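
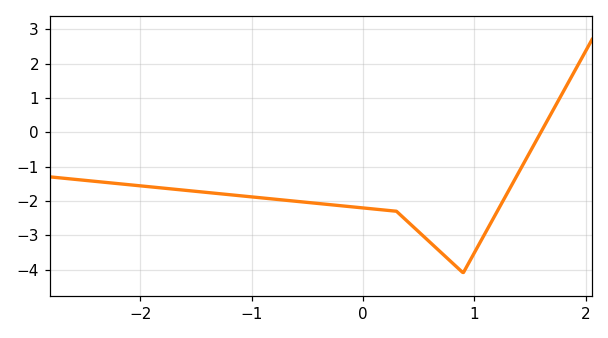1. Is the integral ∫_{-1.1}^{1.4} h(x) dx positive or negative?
negative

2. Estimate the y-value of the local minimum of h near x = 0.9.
-4.1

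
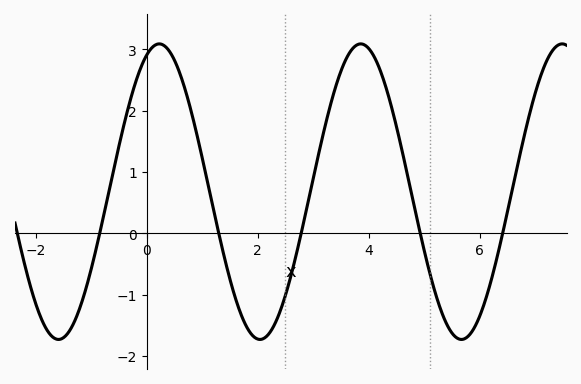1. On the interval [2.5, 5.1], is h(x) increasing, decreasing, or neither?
neither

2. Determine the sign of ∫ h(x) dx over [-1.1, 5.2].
positive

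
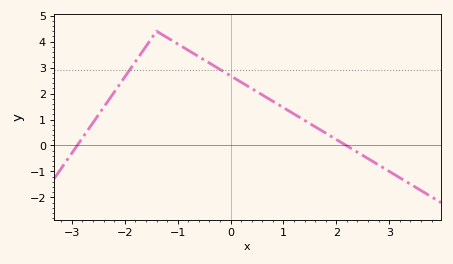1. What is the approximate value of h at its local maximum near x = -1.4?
4.4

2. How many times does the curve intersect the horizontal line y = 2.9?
2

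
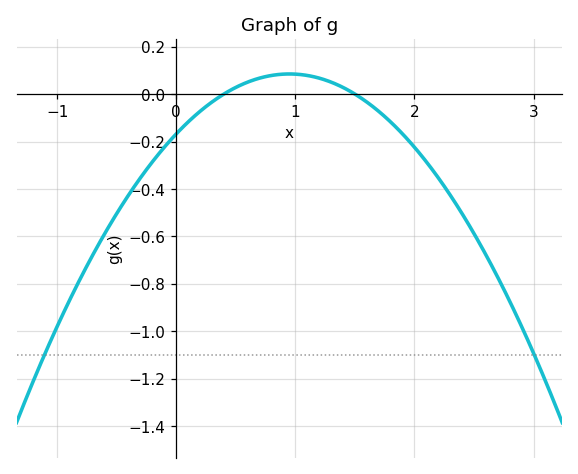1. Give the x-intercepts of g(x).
0.4, 1.5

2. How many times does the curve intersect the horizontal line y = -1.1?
2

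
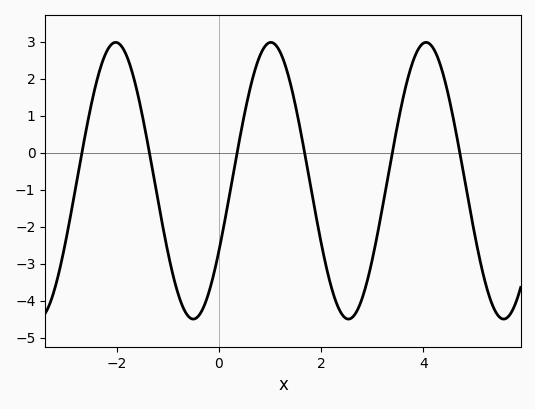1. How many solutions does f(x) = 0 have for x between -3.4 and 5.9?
6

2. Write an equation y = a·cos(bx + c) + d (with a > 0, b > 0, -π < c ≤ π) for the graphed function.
y = 3.74cos(2.07x - 2.1) - 0.76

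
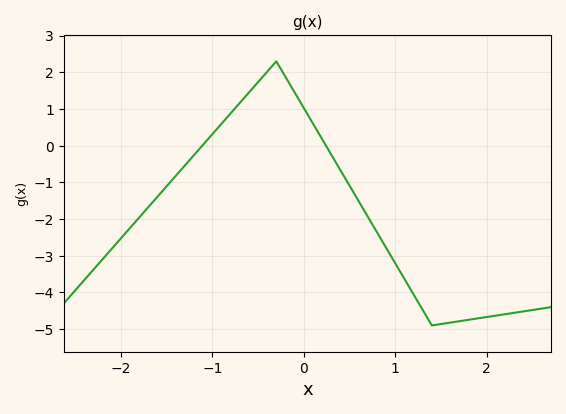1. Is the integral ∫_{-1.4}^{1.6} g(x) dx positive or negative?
negative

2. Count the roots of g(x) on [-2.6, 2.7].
2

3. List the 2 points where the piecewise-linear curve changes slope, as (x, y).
(-0.3, 2.3); (1.4, -4.9)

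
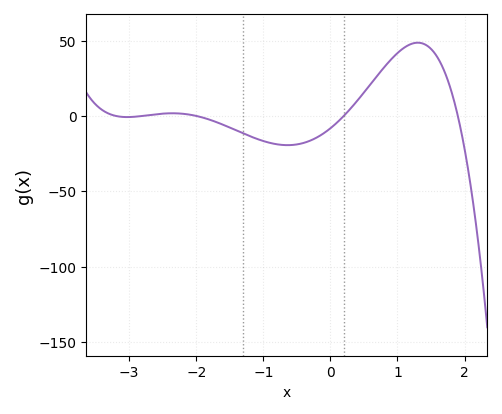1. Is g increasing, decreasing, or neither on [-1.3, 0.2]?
neither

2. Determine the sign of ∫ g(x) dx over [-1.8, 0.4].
negative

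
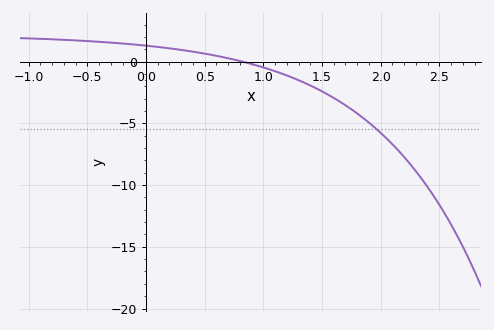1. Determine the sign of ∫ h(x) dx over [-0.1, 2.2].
negative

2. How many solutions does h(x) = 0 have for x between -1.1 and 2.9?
1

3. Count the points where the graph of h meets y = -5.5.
1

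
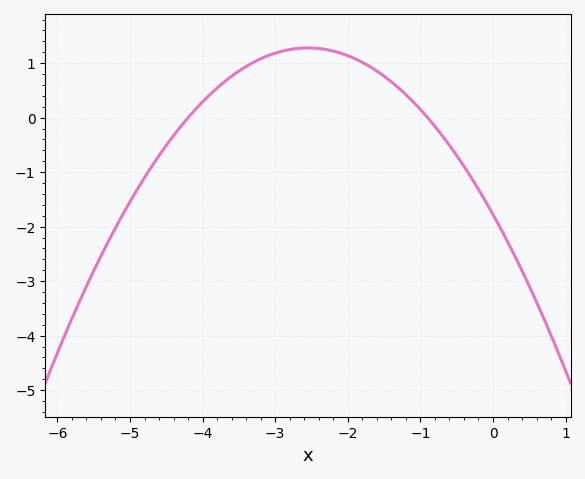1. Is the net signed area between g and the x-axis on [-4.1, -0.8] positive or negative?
positive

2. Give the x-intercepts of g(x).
-4.2, -0.9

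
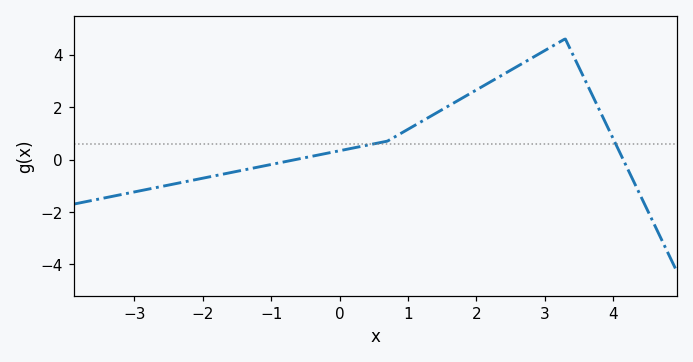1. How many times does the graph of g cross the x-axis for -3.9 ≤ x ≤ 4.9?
2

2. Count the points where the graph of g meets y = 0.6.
2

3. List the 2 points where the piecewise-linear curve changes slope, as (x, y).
(0.7, 0.7); (3.3, 4.6)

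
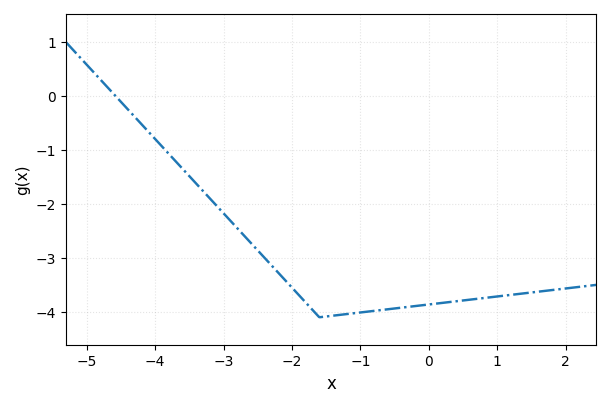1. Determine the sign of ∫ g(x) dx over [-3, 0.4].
negative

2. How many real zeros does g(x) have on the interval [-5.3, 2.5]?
1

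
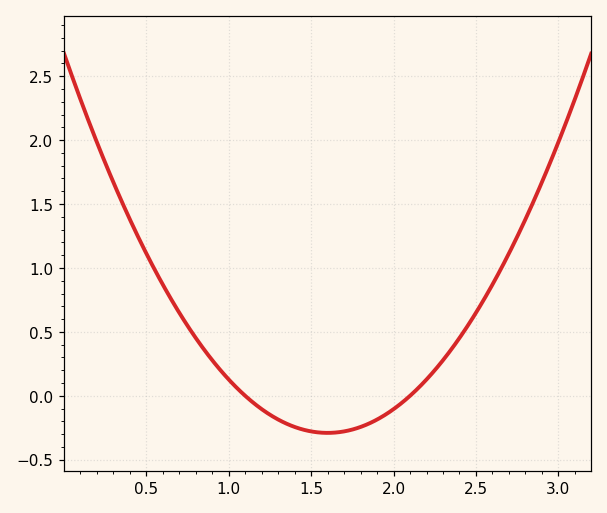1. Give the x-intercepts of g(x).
1.1, 2.1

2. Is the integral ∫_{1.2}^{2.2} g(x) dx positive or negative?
negative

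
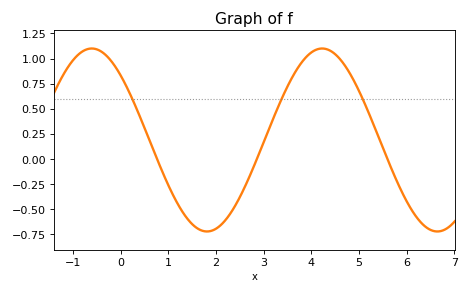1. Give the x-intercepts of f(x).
0.8, 2.8, 5.6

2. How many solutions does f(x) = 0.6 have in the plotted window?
3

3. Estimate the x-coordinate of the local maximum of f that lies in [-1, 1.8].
-0.6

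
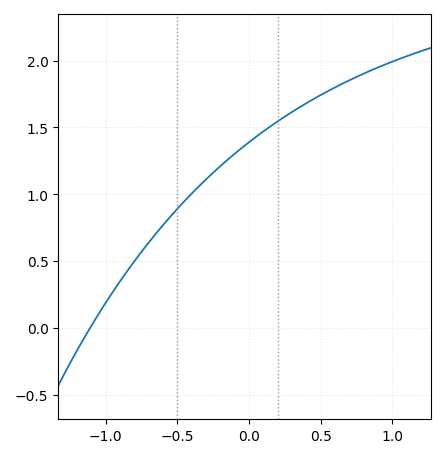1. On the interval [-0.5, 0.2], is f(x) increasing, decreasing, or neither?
increasing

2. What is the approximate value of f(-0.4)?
1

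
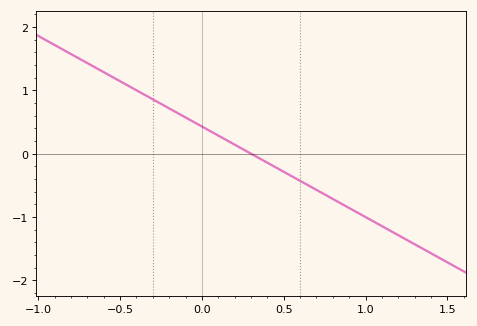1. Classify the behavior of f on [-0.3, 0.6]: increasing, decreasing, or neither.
decreasing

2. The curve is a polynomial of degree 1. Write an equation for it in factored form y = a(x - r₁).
y = -1.43(x - 0.3)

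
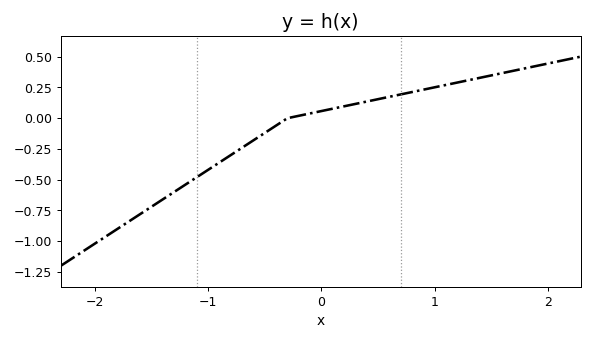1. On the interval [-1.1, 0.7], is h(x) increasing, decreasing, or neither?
increasing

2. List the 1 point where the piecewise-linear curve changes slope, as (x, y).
(-0.3, 0)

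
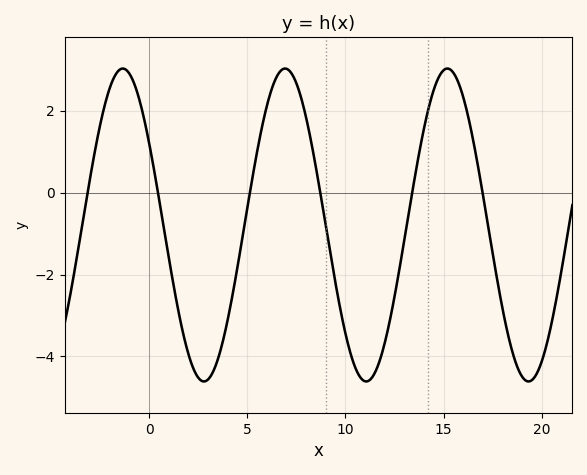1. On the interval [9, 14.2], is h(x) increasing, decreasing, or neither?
neither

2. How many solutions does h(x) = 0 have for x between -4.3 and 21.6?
6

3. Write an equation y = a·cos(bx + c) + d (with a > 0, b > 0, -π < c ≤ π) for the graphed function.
y = 3.82cos(0.76x + 1) - 0.79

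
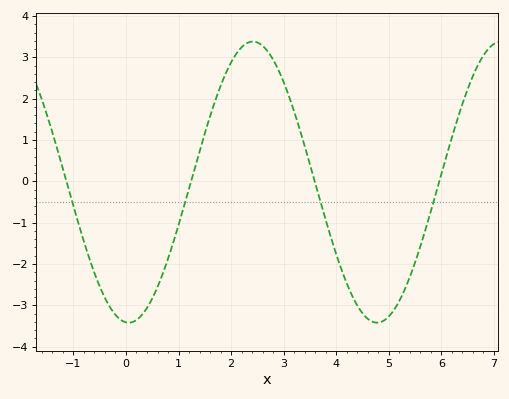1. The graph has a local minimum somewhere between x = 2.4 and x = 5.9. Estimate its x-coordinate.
4.8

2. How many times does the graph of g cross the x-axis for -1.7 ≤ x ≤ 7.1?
4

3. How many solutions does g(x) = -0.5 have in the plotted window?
4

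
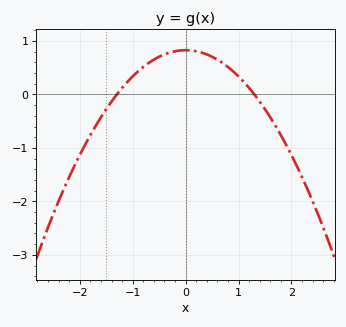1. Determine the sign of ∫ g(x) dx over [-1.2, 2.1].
positive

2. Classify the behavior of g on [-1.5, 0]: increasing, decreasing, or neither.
increasing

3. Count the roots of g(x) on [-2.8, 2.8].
2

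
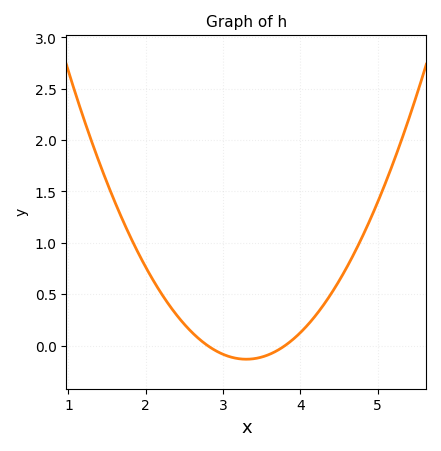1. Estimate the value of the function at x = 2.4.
0.297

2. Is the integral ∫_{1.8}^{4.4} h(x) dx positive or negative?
positive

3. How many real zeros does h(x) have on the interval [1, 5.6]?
2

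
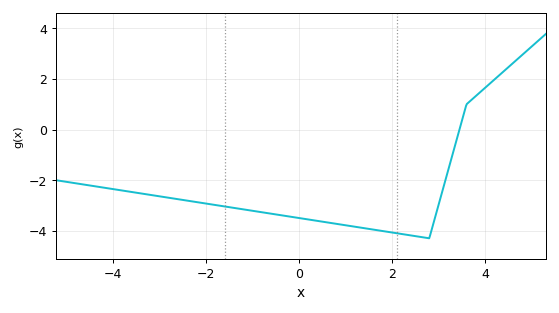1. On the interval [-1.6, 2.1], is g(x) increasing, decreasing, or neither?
decreasing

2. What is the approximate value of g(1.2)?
-3.84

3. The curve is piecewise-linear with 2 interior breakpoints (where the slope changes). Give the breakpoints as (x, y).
(2.8, -4.3); (3.6, 1)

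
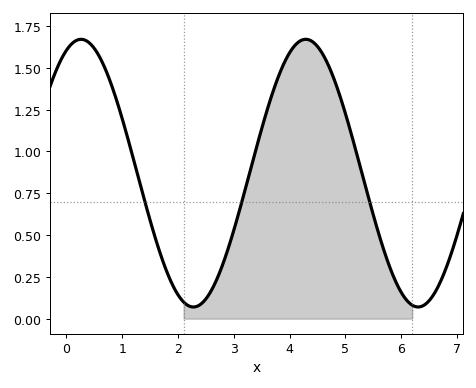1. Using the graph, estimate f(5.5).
0.622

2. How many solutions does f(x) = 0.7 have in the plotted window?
3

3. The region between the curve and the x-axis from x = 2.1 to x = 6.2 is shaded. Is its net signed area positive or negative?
positive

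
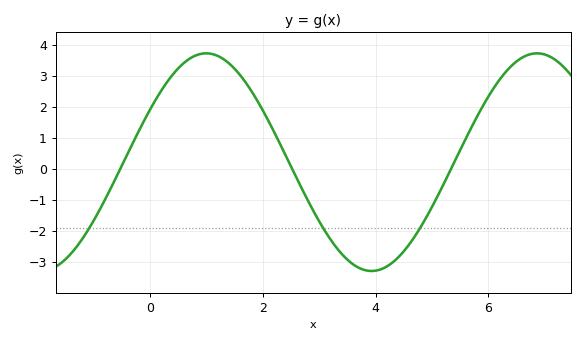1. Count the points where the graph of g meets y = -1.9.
3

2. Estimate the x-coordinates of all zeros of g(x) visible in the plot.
-0.535, 2.52, 5.34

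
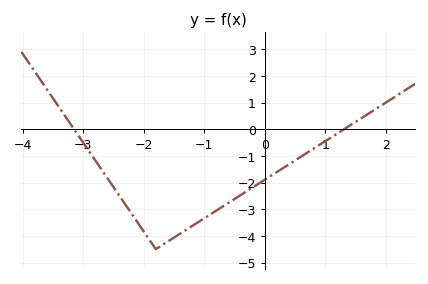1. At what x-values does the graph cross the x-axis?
-3.2, 1.3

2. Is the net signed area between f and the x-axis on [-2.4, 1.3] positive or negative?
negative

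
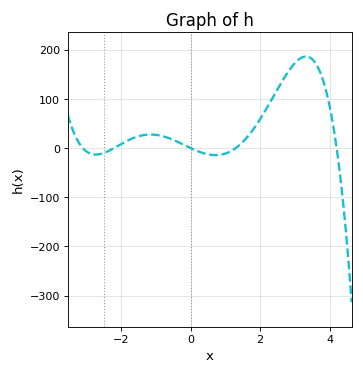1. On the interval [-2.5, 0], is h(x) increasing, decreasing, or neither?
neither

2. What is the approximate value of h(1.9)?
50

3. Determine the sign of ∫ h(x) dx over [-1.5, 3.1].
positive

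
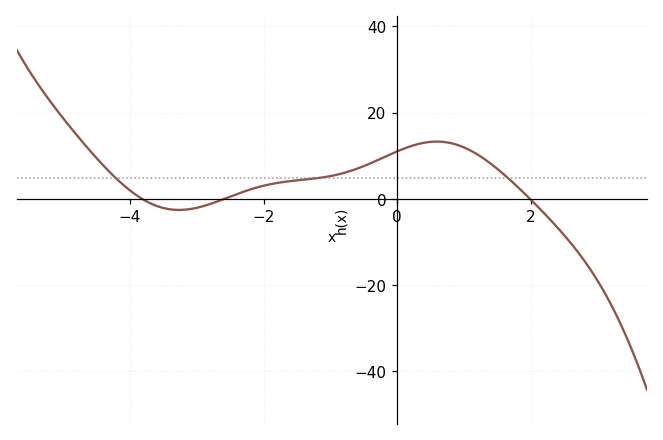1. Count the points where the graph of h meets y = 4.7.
3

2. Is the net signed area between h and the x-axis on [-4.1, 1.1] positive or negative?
positive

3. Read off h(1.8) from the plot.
2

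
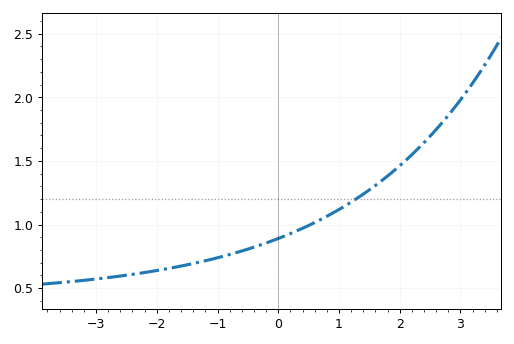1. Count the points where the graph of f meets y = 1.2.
1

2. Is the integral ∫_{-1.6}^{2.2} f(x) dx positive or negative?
positive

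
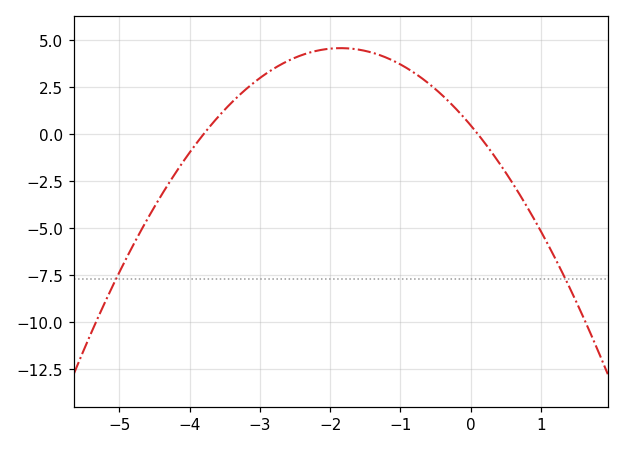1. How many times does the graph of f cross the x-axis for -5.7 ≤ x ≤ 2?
2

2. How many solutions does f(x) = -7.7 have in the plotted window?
2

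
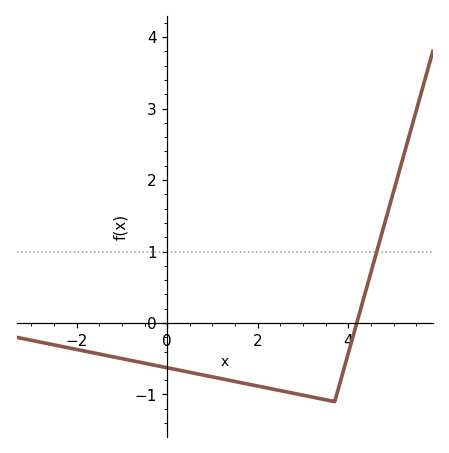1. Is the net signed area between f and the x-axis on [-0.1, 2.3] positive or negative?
negative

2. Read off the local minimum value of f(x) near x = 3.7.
-1.1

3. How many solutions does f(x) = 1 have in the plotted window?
1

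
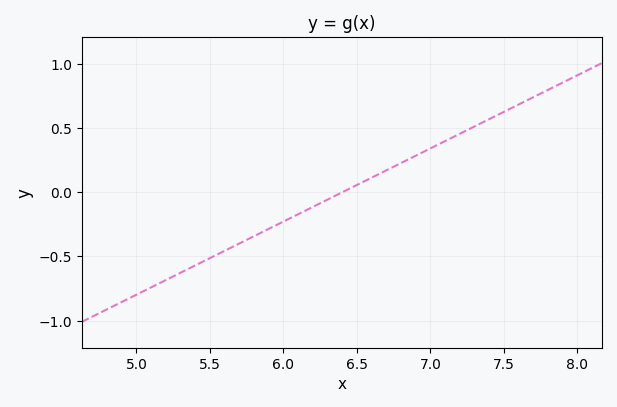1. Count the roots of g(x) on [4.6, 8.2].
1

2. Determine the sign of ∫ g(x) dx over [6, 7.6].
positive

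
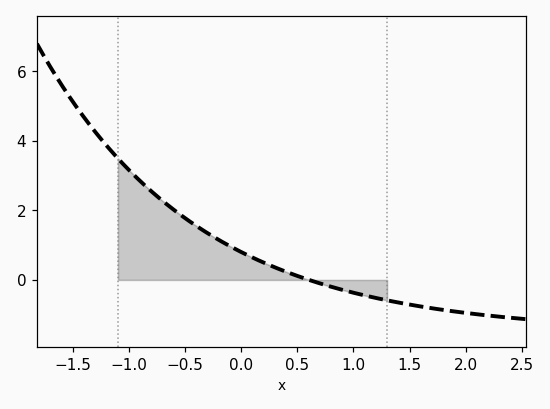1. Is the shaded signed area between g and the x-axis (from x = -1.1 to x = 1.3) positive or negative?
positive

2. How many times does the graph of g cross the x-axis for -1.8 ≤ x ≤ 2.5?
1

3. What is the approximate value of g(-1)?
3.2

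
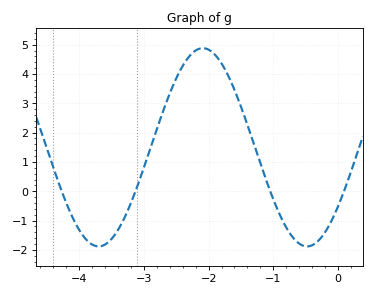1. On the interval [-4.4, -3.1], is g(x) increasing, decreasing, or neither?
neither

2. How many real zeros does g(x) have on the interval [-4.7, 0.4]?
4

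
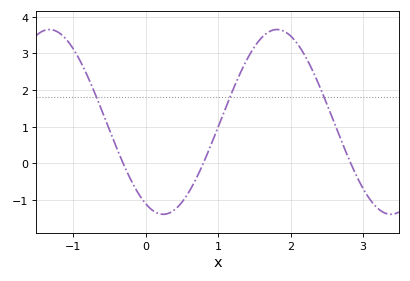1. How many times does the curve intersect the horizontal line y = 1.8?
3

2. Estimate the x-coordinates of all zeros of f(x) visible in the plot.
-0.3, 0.8, 2.8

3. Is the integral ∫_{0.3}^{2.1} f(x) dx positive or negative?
positive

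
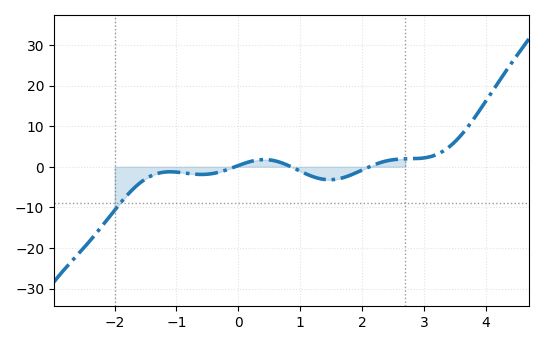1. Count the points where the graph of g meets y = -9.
1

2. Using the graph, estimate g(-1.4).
-2.17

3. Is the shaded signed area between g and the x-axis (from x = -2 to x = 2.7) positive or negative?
negative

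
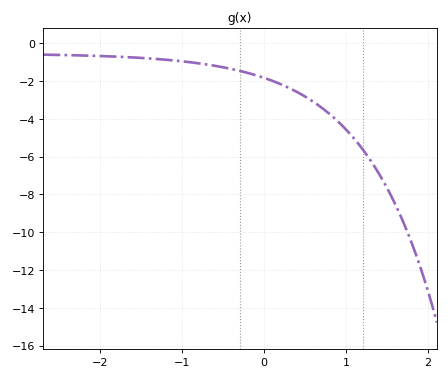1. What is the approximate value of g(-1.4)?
-0.8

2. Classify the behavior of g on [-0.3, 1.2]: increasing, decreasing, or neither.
decreasing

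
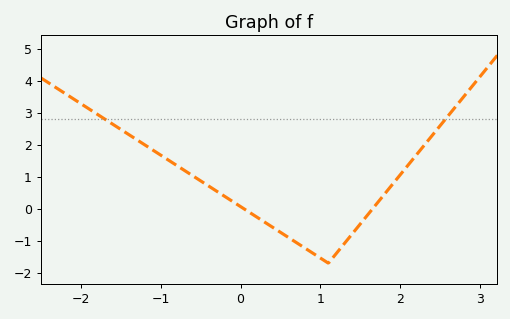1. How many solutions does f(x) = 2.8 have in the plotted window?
2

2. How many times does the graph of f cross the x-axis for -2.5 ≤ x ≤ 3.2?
2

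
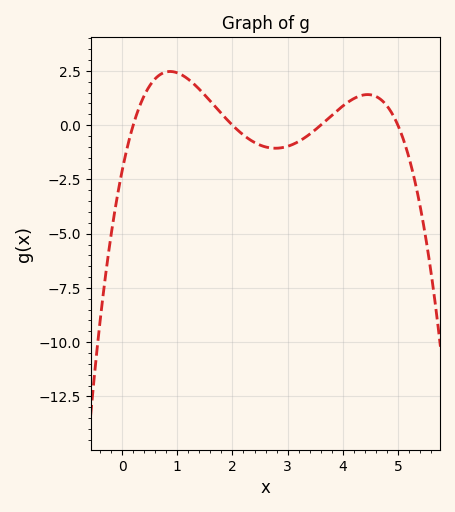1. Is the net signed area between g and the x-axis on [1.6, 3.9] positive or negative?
negative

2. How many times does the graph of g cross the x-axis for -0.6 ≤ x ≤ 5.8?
4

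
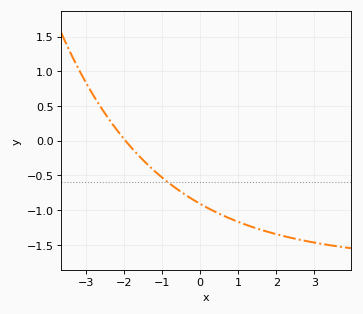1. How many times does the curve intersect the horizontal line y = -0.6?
1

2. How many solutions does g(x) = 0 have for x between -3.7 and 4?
1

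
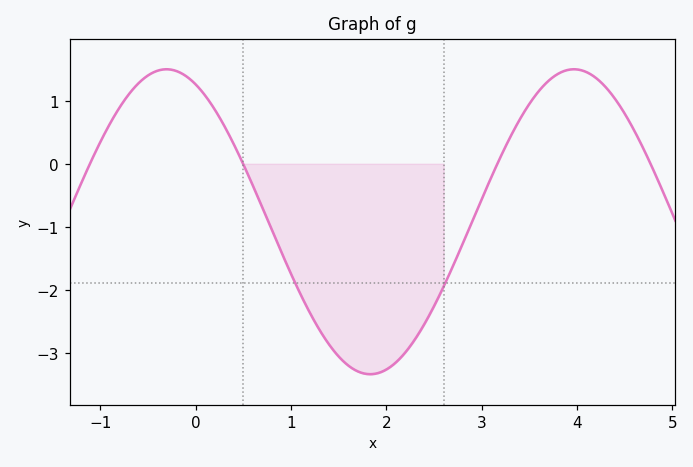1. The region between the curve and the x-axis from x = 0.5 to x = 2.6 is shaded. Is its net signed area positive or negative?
negative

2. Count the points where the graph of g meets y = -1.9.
2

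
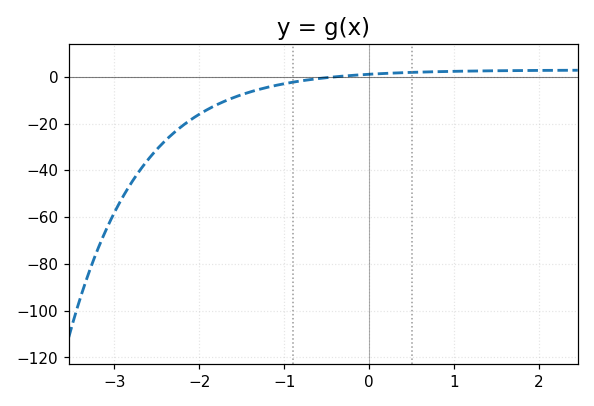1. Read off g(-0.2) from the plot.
0.58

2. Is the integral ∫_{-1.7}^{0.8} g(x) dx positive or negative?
negative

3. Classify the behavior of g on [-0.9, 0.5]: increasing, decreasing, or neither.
increasing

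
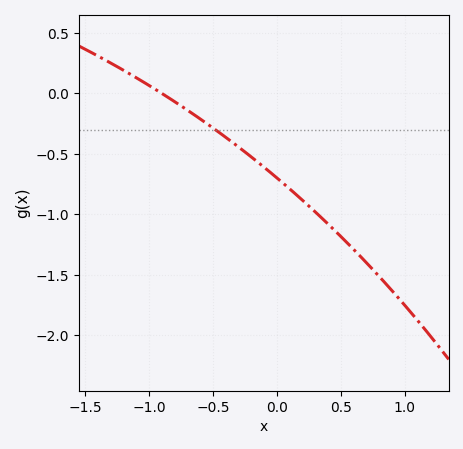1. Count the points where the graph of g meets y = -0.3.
1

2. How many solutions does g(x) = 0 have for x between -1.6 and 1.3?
1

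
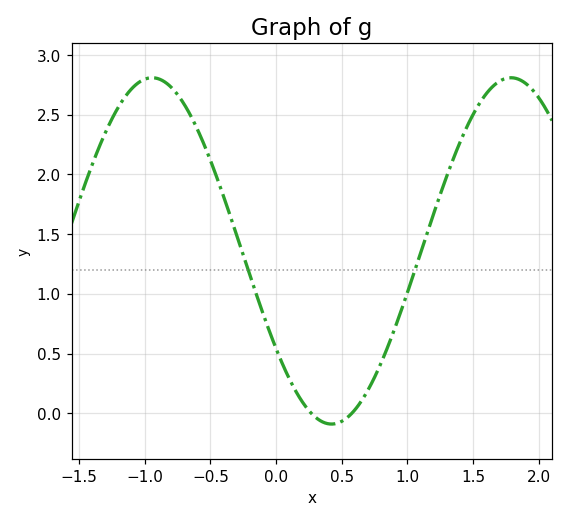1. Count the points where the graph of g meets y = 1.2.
2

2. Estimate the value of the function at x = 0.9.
0.7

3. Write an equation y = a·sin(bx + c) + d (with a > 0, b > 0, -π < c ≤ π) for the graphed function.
y = 1.45sin(2.3x - 2.5) + 1.36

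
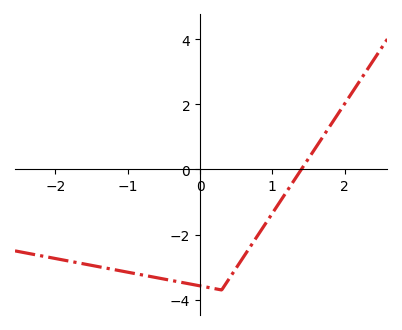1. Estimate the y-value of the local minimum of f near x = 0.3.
-3.7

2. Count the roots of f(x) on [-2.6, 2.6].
1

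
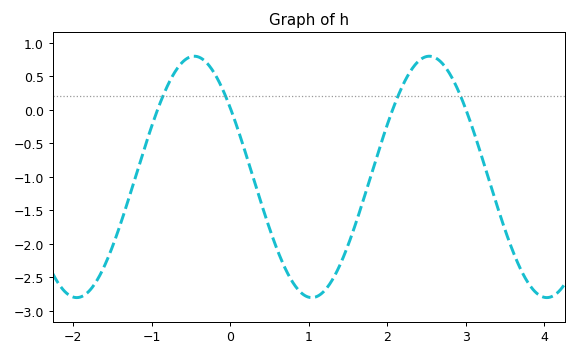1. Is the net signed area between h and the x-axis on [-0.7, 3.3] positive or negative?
negative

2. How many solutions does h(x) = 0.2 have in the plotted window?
4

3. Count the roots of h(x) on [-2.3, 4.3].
4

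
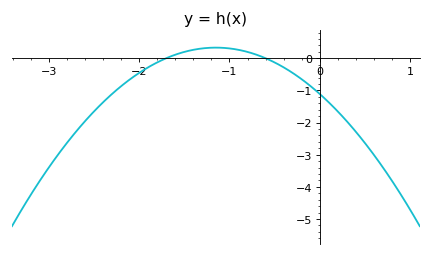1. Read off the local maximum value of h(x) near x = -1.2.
0.33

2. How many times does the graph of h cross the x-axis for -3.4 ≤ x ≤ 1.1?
2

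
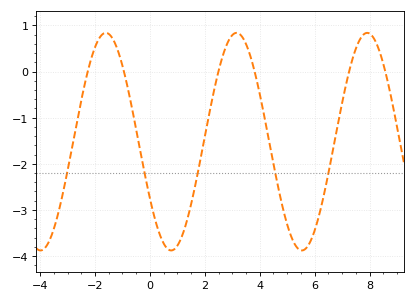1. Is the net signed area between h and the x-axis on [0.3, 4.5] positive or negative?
negative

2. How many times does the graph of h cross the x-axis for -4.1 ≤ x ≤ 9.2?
6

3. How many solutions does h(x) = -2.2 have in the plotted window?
5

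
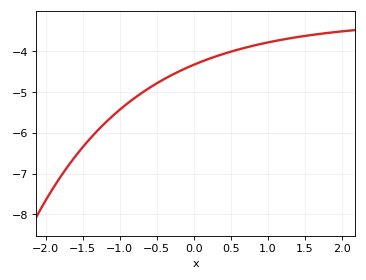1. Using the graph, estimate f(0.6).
-3.96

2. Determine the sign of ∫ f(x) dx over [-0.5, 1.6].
negative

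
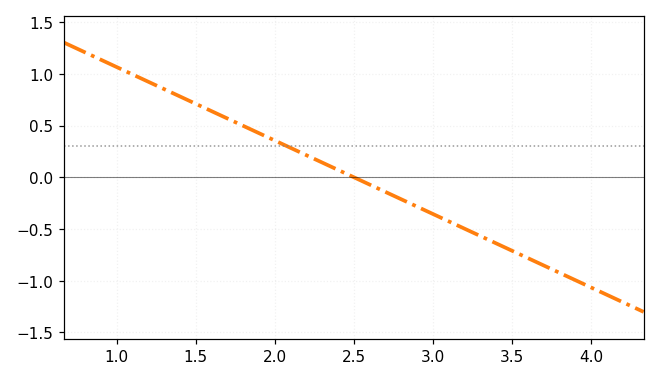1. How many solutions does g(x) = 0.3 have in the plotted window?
1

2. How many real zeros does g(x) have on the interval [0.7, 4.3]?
1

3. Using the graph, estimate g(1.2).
0.9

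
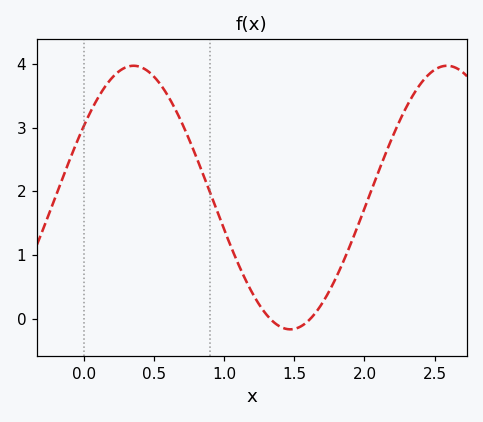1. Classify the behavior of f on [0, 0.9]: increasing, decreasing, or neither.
neither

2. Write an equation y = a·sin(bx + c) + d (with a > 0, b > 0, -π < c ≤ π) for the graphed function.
y = 2.07sin(2.8x + 0.58) + 1.9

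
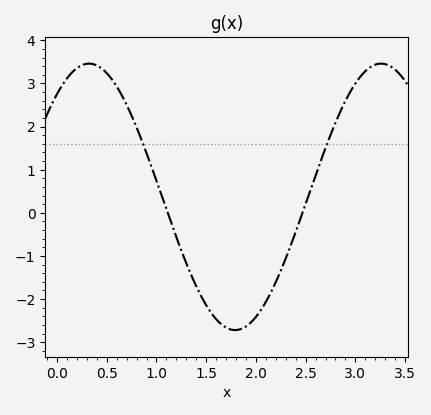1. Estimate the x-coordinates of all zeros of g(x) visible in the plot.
1.11, 2.47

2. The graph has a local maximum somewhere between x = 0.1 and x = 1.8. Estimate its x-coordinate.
0.323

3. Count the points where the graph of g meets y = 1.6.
2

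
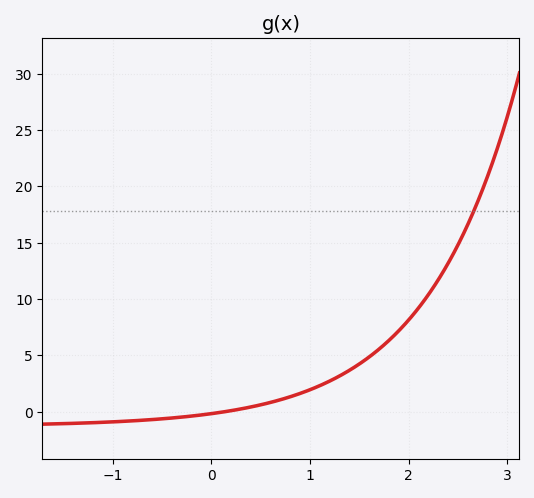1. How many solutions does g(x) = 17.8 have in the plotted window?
1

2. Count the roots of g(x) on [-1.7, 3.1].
1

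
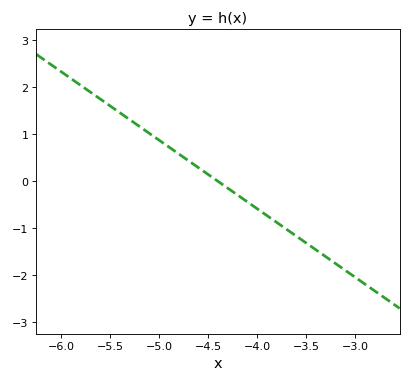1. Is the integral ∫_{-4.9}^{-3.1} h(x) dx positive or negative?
negative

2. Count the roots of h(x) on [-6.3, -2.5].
1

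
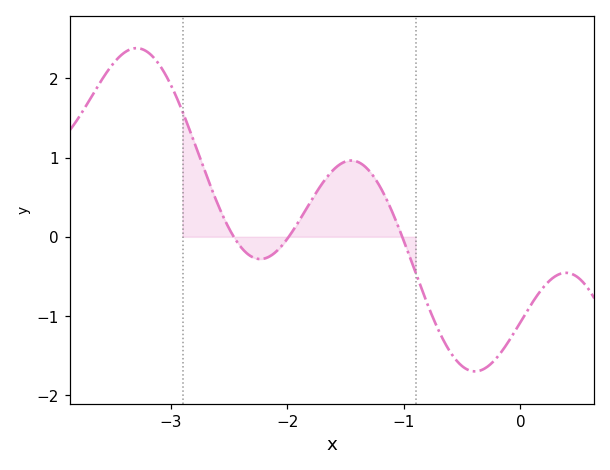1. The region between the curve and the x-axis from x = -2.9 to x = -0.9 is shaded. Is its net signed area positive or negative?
positive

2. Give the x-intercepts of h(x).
-2.5, -2, -1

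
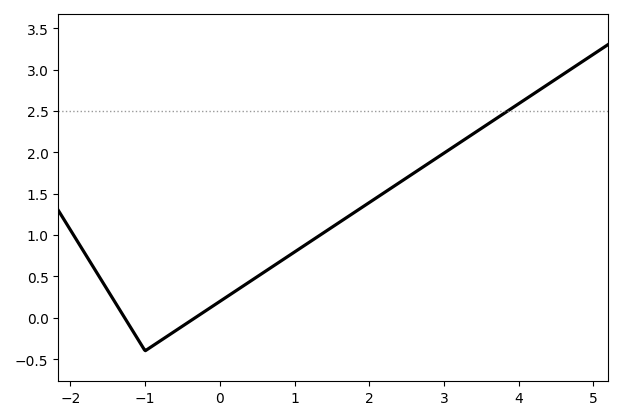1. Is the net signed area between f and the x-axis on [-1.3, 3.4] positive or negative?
positive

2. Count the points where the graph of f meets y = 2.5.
1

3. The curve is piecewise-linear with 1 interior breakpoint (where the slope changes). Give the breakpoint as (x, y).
(-1, -0.4)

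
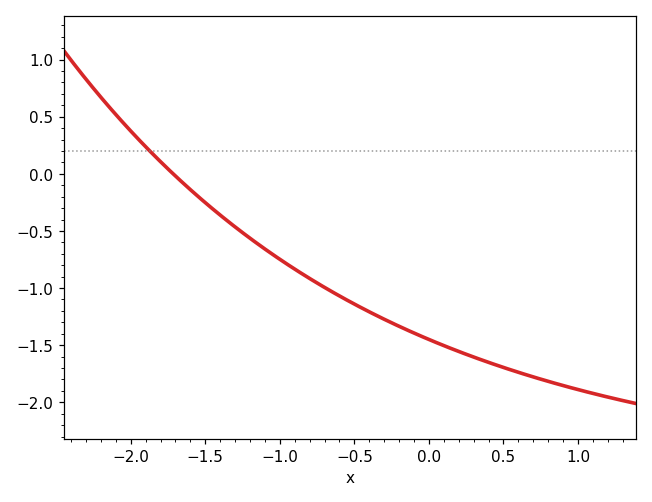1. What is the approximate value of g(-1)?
-0.748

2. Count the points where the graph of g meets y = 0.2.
1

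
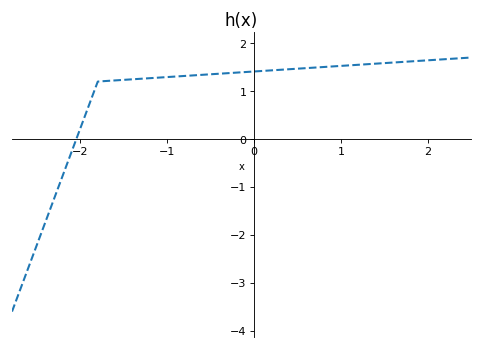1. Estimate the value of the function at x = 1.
1.5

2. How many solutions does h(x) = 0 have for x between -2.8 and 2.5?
1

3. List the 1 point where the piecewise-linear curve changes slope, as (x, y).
(-1.8, 1.2)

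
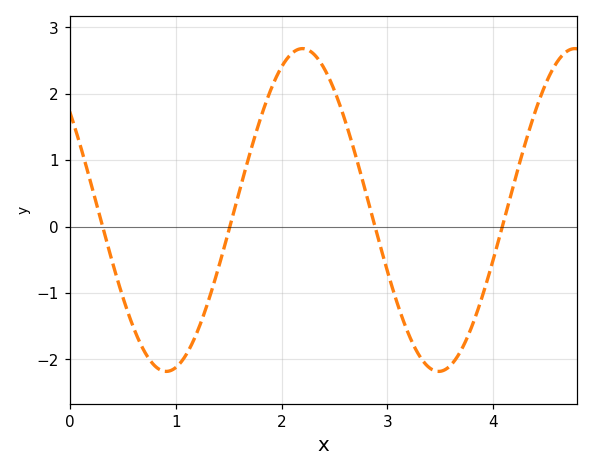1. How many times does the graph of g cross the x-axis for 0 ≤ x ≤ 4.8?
4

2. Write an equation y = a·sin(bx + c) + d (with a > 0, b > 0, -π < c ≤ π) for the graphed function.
y = 2.43sin(2.44x + 2.49) + 0.25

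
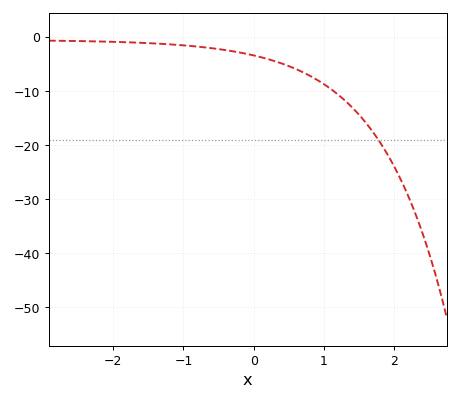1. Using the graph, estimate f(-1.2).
-1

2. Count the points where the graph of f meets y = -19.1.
1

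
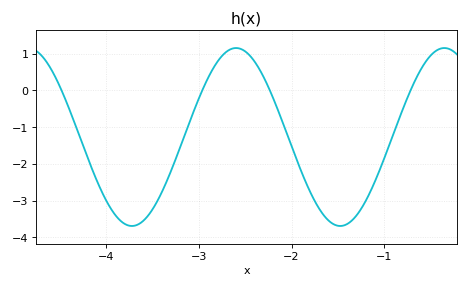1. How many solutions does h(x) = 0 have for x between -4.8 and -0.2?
4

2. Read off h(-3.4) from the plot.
-2.78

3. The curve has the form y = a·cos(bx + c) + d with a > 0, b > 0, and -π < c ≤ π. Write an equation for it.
y = 2.42cos(2.8x + 0.99) - 1.27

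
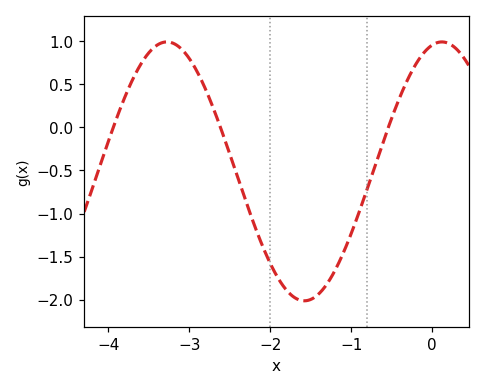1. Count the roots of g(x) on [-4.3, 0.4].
3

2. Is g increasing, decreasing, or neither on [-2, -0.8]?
neither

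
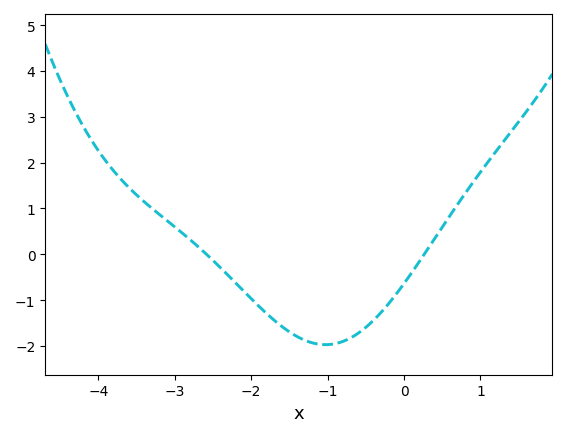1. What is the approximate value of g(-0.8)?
-1.9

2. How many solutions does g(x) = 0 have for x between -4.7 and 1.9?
2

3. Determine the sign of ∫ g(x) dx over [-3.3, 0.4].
negative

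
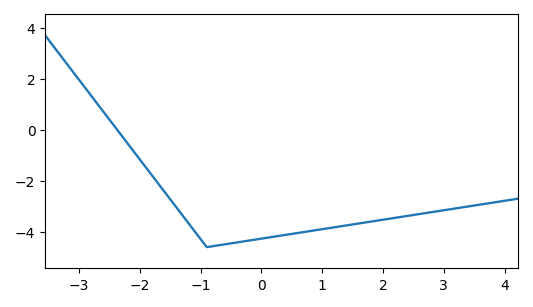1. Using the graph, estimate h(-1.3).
-3.4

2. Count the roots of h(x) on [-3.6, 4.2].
1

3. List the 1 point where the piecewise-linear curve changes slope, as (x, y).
(-0.9, -4.6)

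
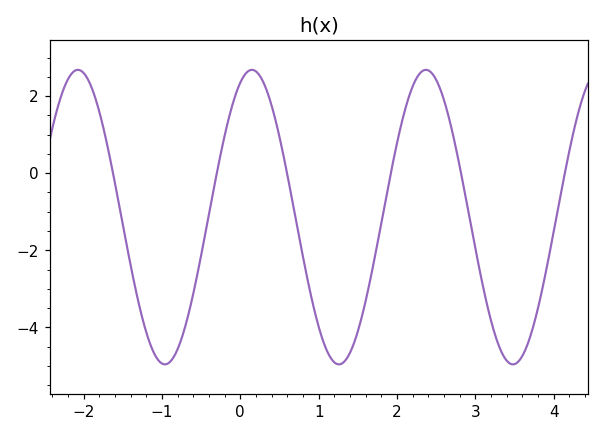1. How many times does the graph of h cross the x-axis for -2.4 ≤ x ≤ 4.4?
6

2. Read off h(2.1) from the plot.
1.6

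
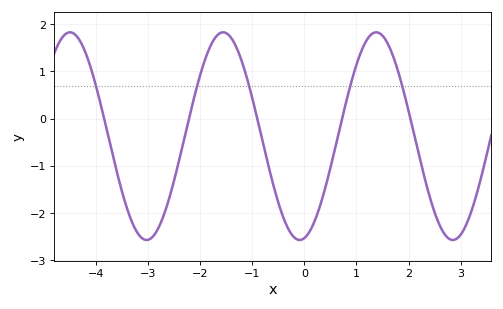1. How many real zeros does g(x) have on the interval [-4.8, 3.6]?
5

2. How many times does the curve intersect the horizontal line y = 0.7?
5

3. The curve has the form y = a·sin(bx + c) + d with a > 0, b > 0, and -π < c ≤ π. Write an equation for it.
y = 2.2sin(2.14x - 1.38) - 0.37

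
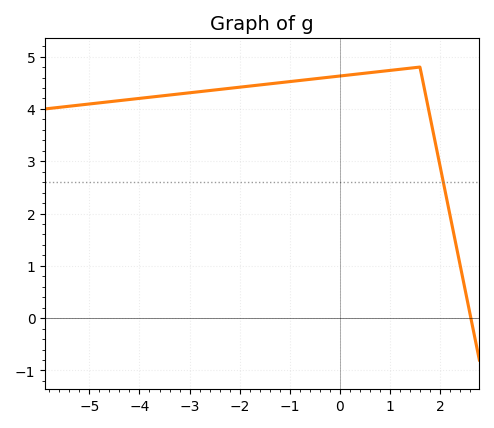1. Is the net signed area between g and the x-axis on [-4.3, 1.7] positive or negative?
positive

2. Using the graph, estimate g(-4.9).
4.1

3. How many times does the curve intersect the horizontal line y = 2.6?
1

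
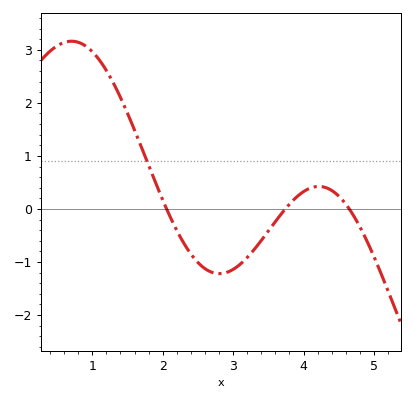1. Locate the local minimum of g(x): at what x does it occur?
2.8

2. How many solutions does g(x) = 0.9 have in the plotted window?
1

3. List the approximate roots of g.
2.06, 3.74, 4.65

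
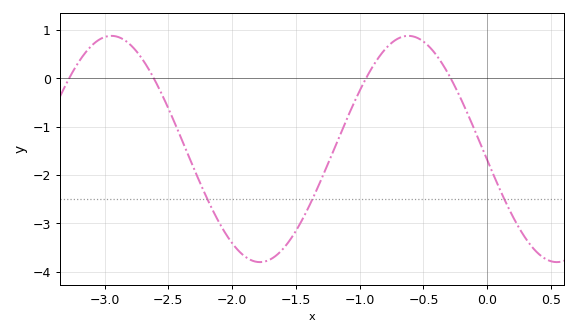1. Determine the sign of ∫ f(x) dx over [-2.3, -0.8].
negative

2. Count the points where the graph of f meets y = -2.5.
3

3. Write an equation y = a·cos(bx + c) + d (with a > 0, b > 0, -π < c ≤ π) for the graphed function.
y = 2.34cos(2.7x + 1.67) - 1.46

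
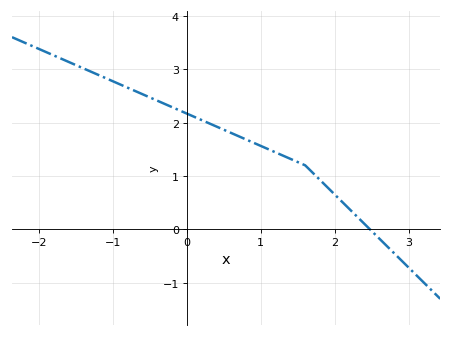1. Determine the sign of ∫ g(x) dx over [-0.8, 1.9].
positive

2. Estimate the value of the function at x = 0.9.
1.62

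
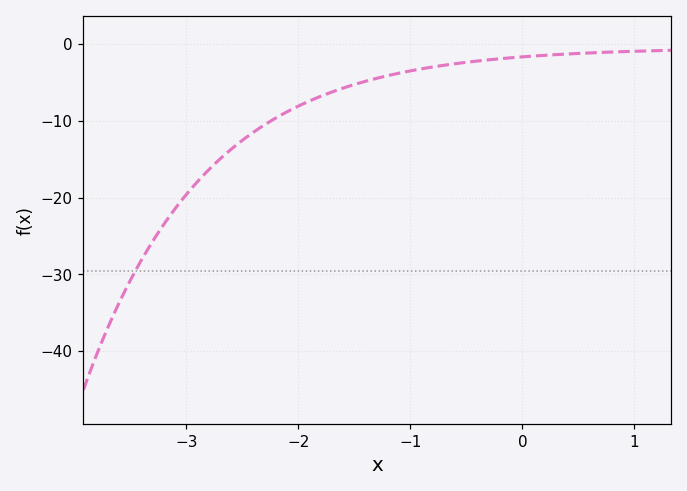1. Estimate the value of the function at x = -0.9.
-3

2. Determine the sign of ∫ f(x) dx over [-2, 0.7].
negative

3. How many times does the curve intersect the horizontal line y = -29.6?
1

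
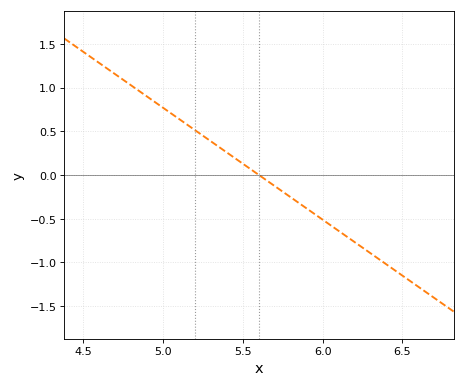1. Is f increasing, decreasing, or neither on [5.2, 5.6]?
decreasing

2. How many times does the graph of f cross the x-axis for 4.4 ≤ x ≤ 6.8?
1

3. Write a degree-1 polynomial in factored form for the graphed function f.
y = -1.28(x - 5.6)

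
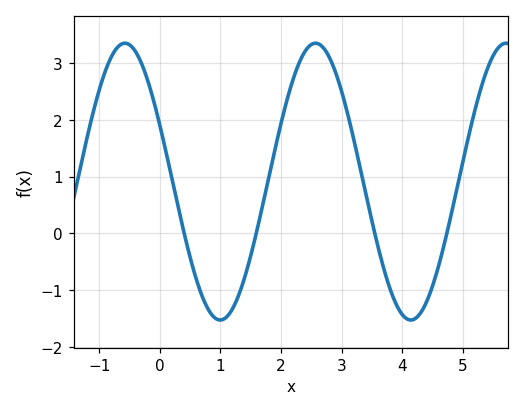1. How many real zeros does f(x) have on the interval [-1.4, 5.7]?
4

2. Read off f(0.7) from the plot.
-1.1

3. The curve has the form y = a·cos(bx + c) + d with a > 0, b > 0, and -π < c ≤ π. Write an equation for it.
y = 2.44cos(2x + 1.2) + 0.91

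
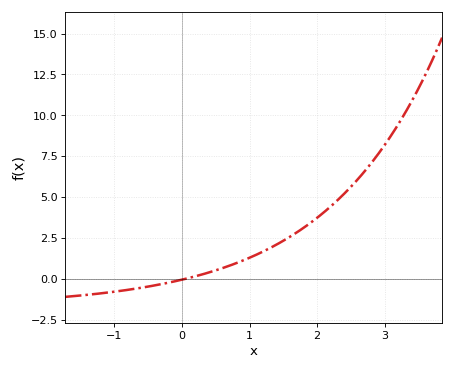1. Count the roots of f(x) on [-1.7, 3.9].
1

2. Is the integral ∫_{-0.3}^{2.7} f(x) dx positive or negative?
positive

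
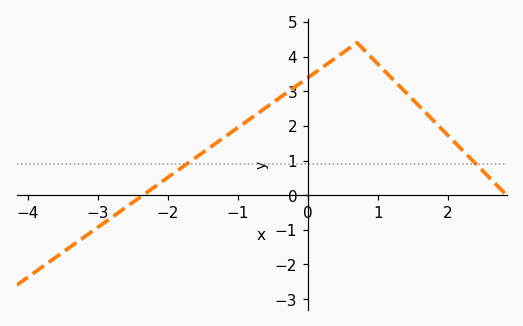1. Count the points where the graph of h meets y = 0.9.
2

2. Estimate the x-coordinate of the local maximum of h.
0.698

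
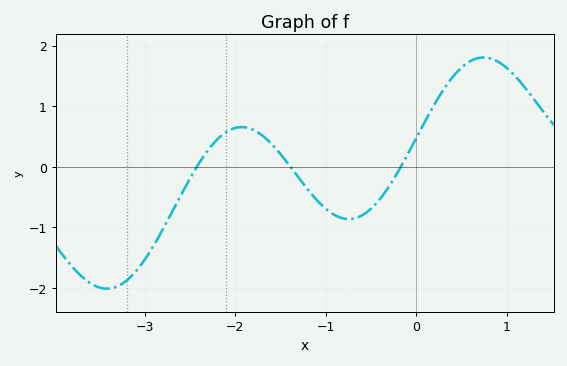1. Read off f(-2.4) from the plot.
0.1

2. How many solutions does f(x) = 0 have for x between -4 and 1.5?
3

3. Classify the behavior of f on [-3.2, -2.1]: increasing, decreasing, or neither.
increasing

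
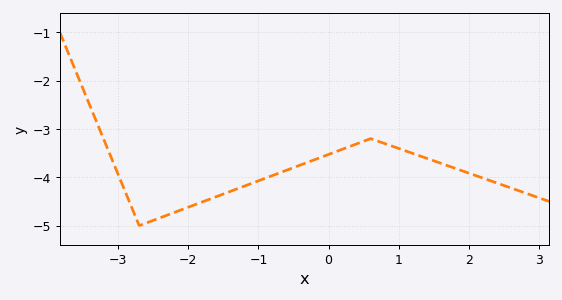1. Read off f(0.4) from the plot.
-3.31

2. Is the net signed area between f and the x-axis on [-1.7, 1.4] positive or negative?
negative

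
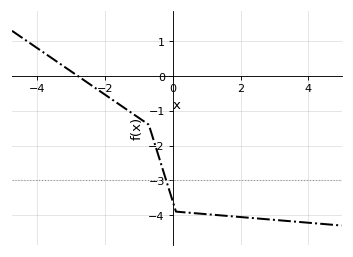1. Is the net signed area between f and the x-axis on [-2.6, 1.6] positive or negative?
negative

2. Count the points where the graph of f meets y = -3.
1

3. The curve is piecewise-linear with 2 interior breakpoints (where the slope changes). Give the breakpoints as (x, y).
(-0.7, -1.4); (0.1, -3.9)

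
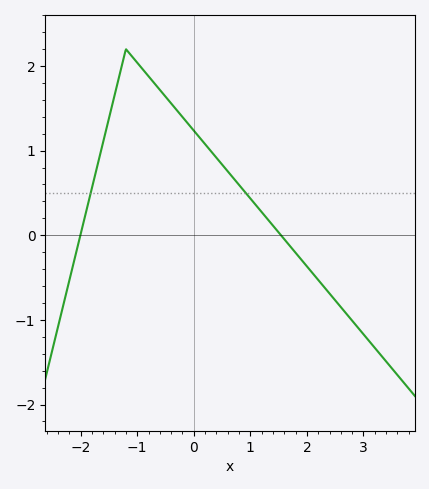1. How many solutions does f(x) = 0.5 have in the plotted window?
2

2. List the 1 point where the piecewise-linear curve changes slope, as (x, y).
(-1.2, 2.2)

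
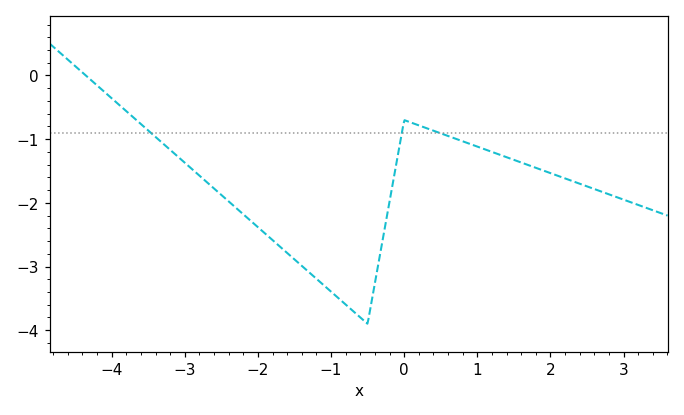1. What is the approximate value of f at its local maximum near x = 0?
-0.7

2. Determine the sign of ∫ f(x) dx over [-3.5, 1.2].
negative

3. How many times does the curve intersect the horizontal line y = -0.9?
3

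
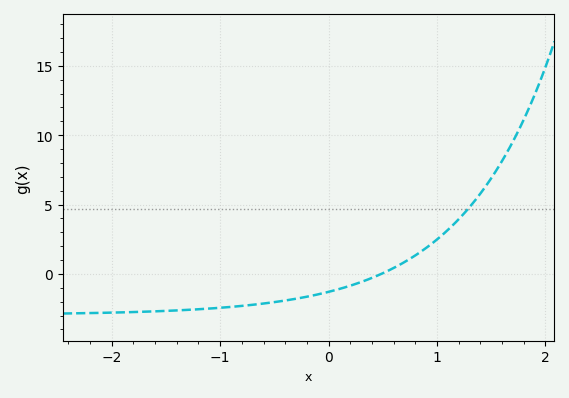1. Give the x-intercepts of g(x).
0.485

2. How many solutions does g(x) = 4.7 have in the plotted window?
1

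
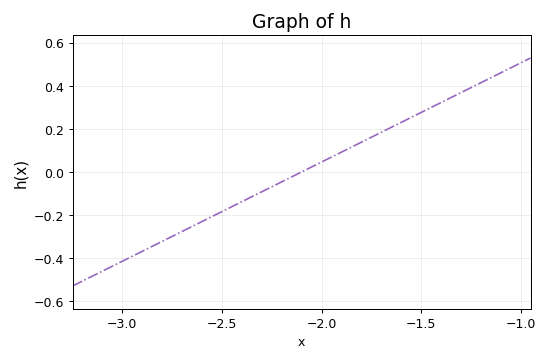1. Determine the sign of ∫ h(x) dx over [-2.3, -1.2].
positive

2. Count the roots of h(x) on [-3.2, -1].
1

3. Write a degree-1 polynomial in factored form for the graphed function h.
y = 0.46(x + 2.1)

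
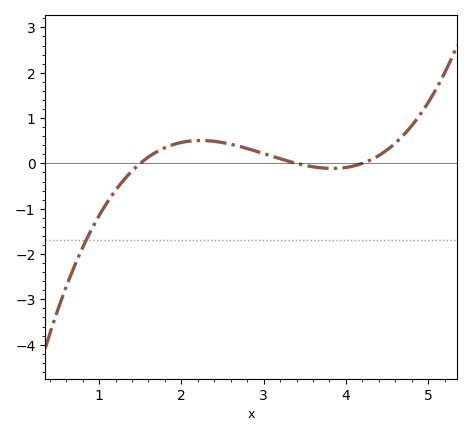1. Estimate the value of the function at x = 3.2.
0.1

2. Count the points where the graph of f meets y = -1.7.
1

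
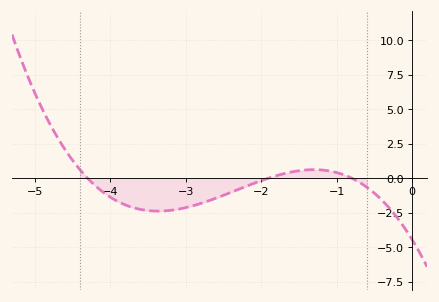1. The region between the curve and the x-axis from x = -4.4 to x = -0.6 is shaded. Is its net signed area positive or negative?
negative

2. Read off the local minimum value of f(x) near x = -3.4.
-2.39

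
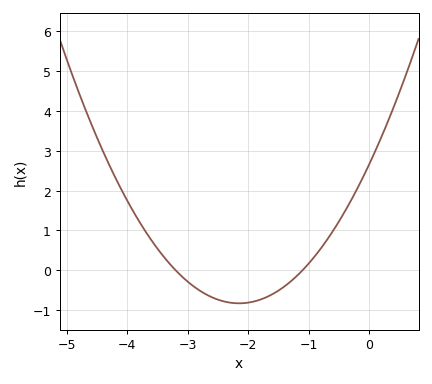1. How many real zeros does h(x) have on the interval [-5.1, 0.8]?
2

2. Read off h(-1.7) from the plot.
-0.675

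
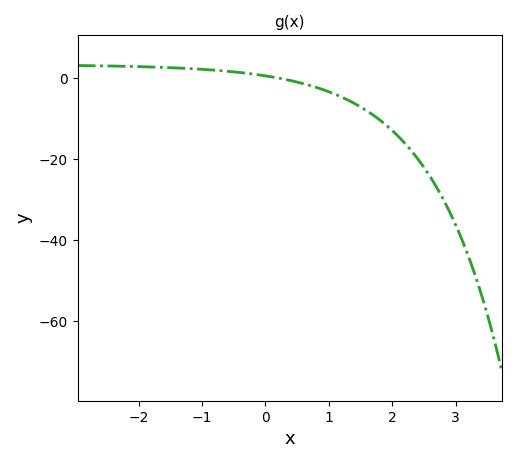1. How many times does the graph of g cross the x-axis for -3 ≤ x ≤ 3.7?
1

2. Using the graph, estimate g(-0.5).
2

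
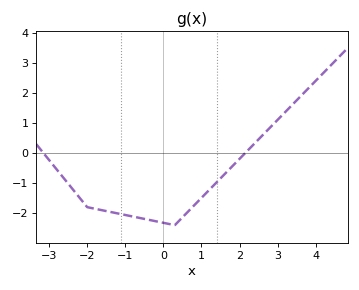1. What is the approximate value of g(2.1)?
-0.057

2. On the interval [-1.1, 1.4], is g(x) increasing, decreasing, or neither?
neither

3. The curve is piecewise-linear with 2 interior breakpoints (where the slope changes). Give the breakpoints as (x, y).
(-2, -1.8); (0.3, -2.4)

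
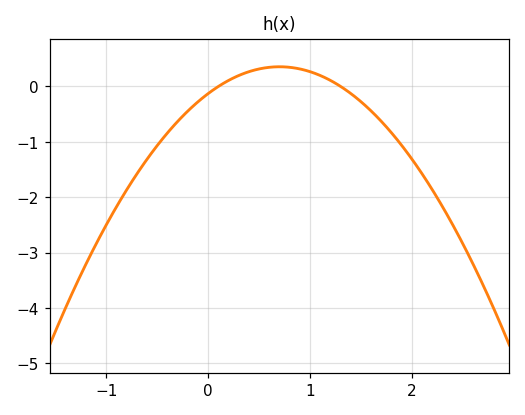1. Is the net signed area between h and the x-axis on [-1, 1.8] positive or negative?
negative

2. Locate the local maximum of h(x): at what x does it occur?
0.7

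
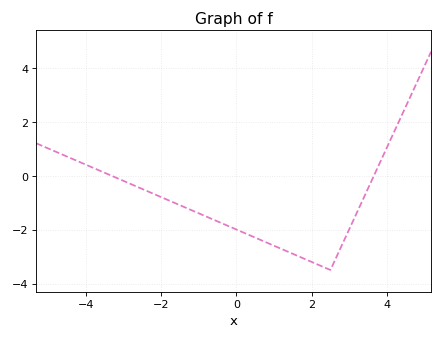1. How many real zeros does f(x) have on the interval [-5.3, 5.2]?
2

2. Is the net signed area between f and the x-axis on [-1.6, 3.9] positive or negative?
negative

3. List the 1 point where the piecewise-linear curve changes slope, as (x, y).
(2.5, -3.5)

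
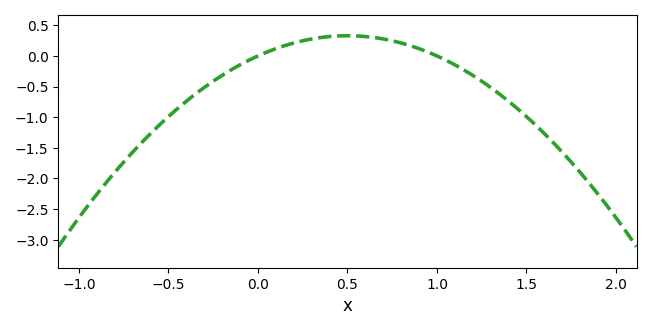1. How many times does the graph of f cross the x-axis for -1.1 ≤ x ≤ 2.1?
2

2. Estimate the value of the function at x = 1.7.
-1.57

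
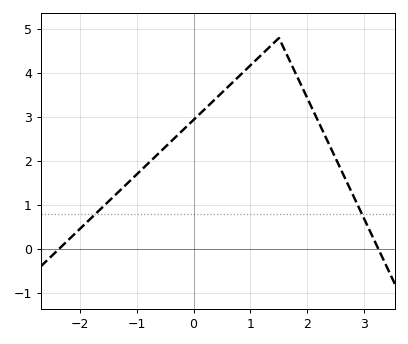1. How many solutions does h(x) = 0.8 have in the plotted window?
2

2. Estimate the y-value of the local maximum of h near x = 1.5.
4.8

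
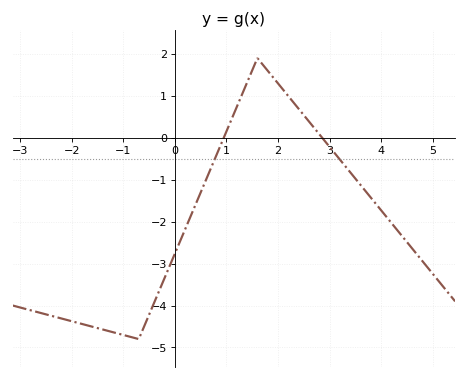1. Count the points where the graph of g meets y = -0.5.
2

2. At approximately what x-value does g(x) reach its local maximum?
1.6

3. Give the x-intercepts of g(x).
1, 2.8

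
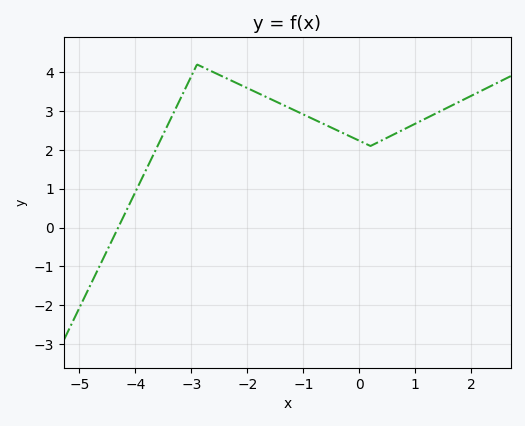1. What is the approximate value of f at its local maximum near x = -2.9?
4.2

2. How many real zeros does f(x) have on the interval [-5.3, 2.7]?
1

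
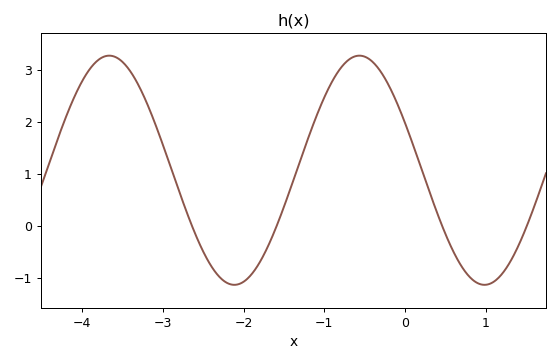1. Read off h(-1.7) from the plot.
-0.405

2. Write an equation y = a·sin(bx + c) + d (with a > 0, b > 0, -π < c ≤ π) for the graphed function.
y = 2.21sin(2.03x + 2.72) + 1.07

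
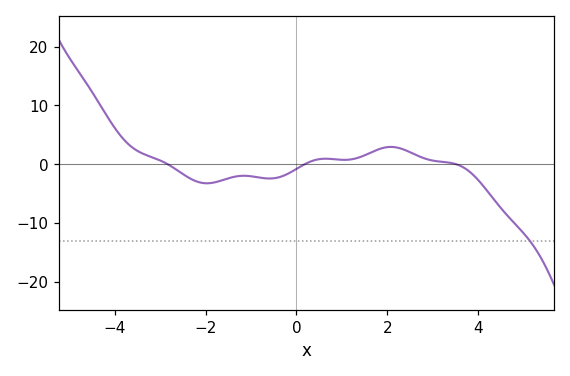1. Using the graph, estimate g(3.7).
-0.651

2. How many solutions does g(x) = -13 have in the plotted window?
1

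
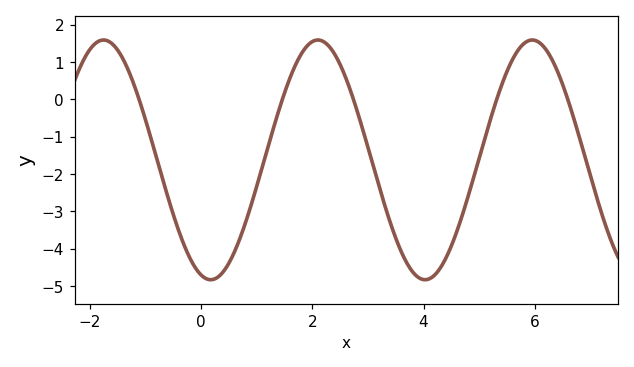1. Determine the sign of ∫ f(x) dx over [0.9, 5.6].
negative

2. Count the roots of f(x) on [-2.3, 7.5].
5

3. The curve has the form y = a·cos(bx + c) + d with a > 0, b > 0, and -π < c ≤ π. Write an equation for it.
y = 3.21cos(1.63x + 2.86) - 1.62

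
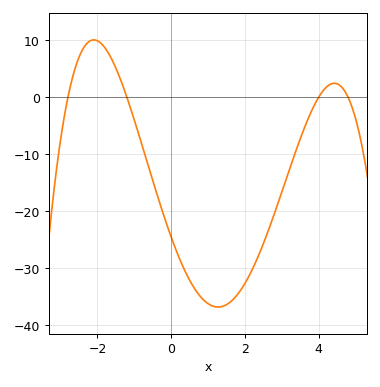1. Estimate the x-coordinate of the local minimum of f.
1.27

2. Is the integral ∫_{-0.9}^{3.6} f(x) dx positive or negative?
negative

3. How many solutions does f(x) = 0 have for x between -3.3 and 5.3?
4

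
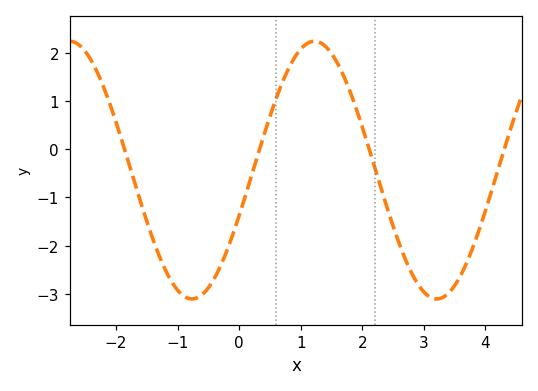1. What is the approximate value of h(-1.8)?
-0.3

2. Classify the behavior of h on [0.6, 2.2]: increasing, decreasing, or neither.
neither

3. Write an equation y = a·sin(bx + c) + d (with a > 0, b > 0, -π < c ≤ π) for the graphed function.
y = 2.68sin(1.6x - 0.36) - 0.43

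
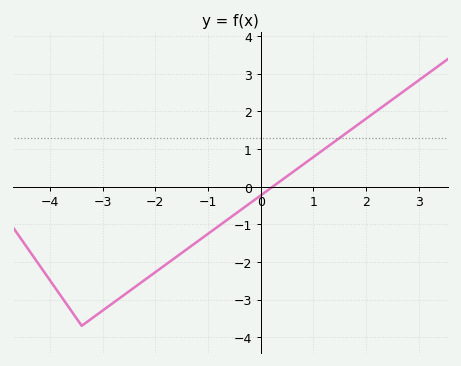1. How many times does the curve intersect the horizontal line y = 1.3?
1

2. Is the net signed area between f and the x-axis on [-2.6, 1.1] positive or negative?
negative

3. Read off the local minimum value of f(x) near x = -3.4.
-3.7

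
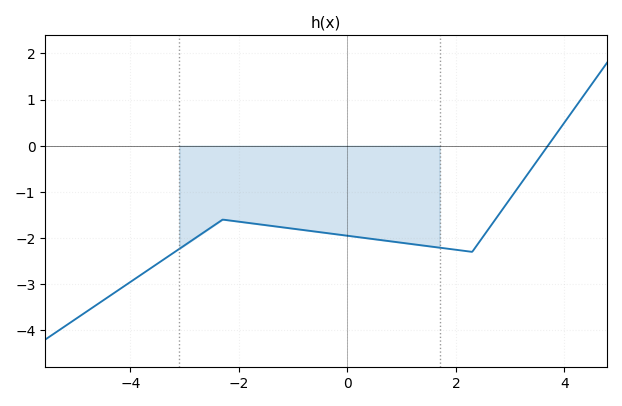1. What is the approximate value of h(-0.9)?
-1.8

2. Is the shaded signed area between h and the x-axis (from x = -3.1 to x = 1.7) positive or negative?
negative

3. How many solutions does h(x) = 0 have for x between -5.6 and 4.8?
1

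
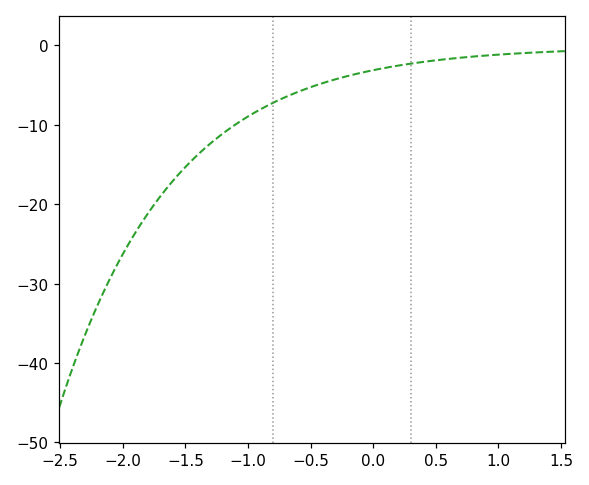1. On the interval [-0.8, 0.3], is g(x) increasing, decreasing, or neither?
increasing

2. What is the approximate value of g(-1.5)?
-15.3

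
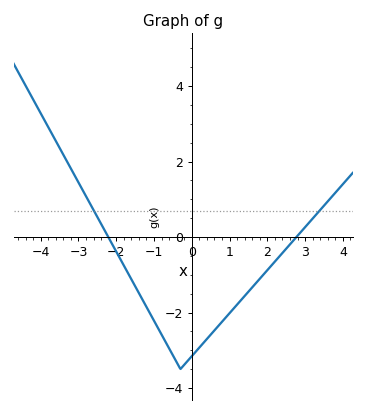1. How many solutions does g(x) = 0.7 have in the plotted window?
2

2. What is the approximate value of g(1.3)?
-1.6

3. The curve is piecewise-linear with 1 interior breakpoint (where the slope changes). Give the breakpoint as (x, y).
(-0.3, -3.5)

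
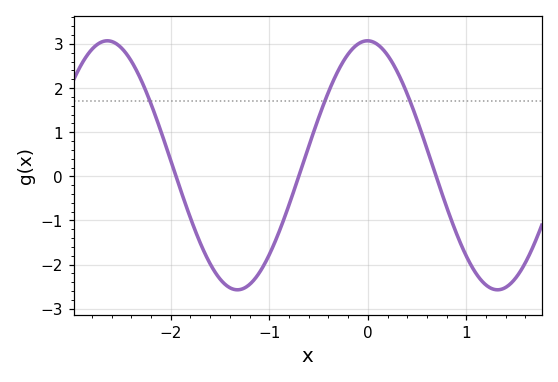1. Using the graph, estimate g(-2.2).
1.64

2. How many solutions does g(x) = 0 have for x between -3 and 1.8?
3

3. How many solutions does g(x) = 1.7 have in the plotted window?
3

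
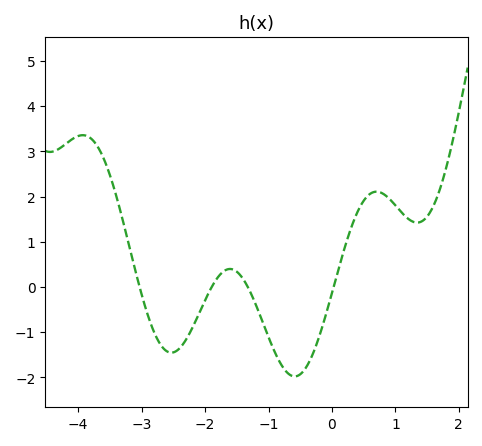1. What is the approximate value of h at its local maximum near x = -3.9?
3.36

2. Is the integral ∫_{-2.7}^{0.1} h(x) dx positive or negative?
negative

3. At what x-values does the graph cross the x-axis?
-3.03, -1.9, -1.33, 0.025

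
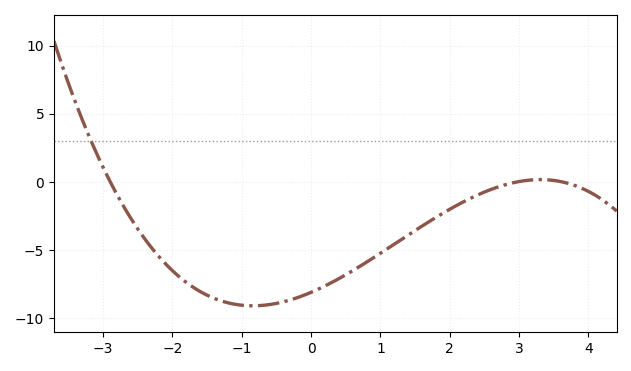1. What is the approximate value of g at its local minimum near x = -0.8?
-9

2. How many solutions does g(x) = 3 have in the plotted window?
1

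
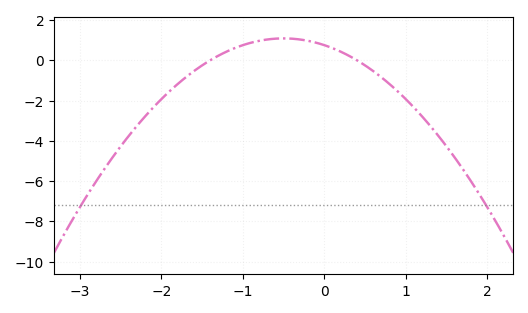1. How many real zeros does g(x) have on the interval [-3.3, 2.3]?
2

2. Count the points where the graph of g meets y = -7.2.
2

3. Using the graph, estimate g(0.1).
0.6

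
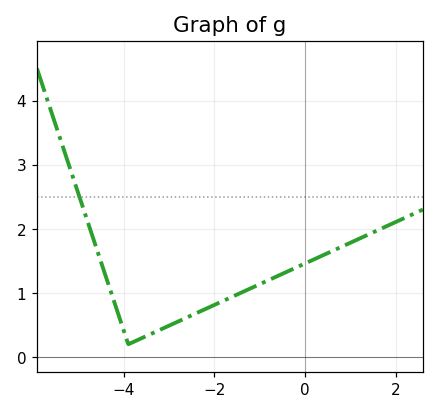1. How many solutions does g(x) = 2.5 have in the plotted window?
1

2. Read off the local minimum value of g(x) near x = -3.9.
0.2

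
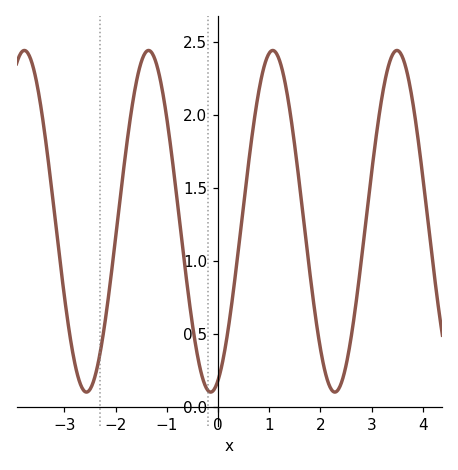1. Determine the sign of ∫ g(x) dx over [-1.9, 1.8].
positive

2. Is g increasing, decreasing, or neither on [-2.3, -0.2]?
neither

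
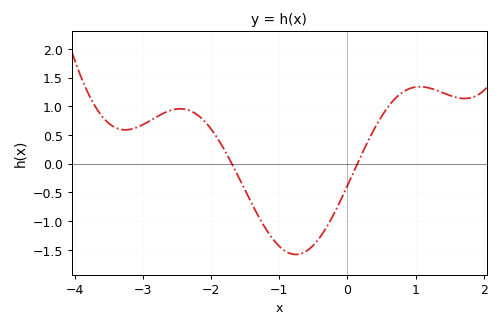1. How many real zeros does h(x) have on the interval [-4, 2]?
2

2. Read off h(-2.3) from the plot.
0.9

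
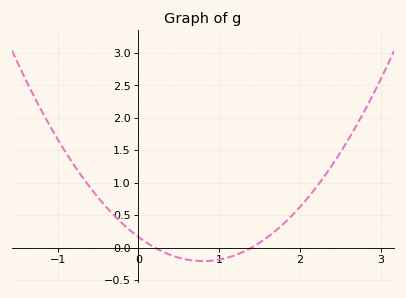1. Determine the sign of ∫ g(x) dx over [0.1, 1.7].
negative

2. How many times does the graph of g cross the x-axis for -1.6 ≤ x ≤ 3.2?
2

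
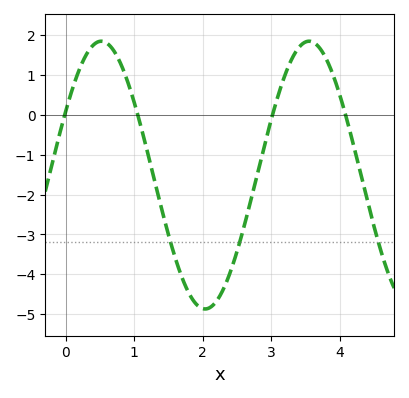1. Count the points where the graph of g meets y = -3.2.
3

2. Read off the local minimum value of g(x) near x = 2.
-4.9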